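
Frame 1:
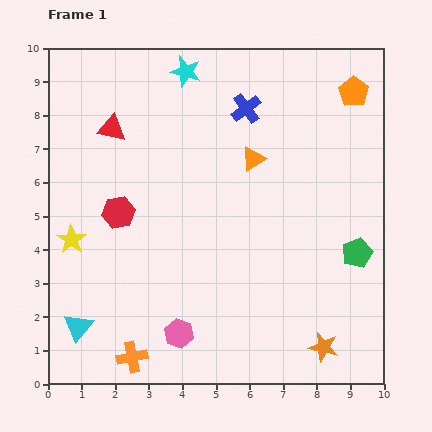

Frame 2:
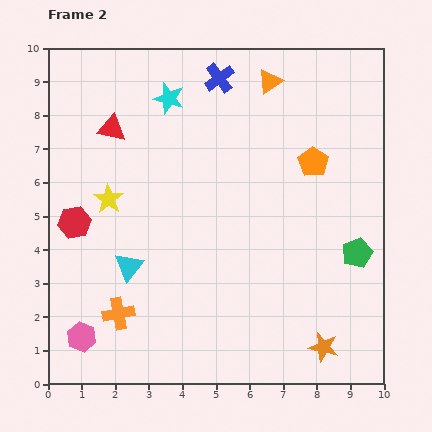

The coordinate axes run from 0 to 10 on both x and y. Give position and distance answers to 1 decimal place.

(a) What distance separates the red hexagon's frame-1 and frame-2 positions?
1.3

The red hexagon moved from (2.1, 5.1) to (0.8, 4.8), a distance of √(1.3² + 0.3²) ≈ 1.3.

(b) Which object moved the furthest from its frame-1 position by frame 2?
the pink hexagon

(moved 2.9; next 2.4)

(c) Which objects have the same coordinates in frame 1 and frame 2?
the green pentagon, the red triangle, the orange star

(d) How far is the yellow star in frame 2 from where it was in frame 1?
1.6

The yellow star moved from (0.7, 4.3) to (1.8, 5.5), a distance of √(1.1² + 1.2²) ≈ 1.6.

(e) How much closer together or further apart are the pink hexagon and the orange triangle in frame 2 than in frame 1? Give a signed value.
+3.8

Distance in frame 1: 5.6. Distance in frame 2: 9.4.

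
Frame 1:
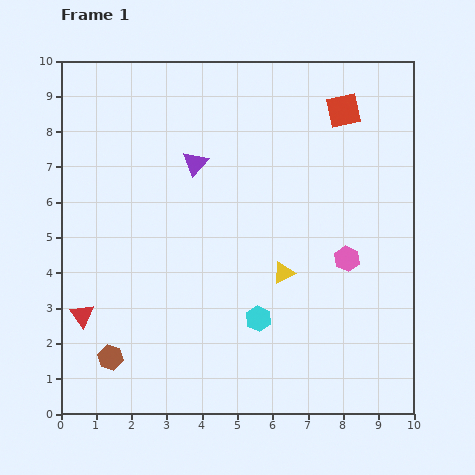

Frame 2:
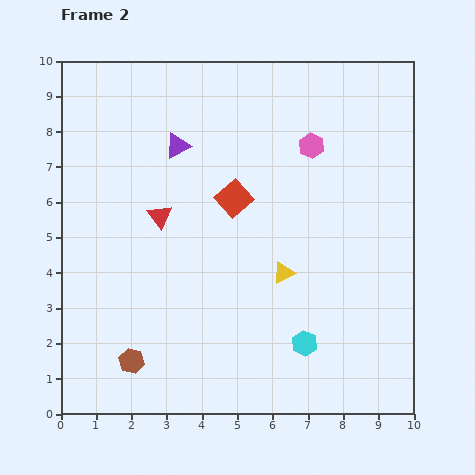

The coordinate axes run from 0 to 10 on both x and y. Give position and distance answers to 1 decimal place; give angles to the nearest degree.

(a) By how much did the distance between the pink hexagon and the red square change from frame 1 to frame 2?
-1.5

Distance in frame 1: 4.2. Distance in frame 2: 2.7.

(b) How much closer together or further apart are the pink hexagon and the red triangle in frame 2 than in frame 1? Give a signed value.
-3.0

Distance in frame 1: 7.7. Distance in frame 2: 4.7.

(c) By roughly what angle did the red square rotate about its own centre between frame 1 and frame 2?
30° counter-clockwise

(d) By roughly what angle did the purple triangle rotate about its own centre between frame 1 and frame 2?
23° clockwise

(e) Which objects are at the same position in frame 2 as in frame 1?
the yellow triangle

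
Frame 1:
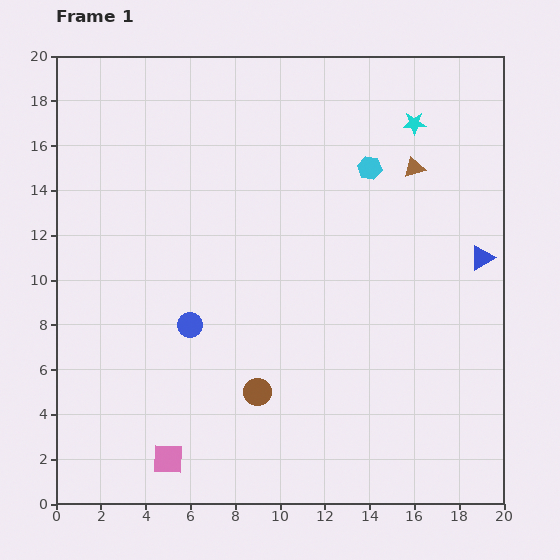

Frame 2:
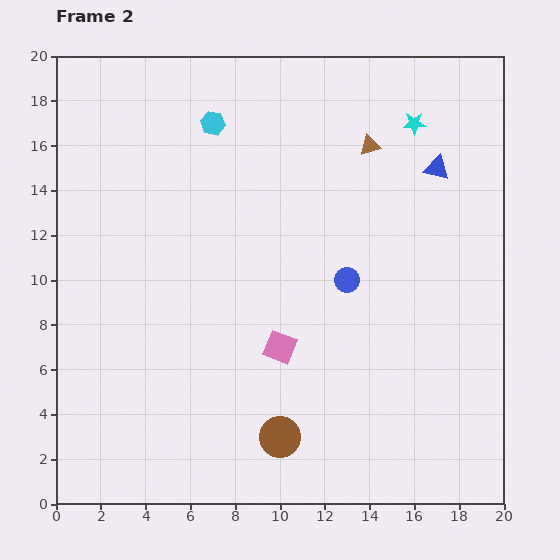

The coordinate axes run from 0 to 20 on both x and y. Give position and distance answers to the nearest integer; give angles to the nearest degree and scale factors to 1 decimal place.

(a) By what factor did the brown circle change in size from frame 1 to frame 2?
1.5×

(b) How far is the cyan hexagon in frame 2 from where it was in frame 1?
7

The cyan hexagon moved from (14, 15) to (7, 17), a distance of √(7² + 2²) ≈ 7.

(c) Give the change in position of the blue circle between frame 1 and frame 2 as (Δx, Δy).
(7, 2)

The blue circle was at (6, 8) in frame 1 and (13, 10) in frame 2.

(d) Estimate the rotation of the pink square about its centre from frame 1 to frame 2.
20° clockwise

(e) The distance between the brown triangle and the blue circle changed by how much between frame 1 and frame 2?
-6

Distance in frame 1: 12. Distance in frame 2: 6.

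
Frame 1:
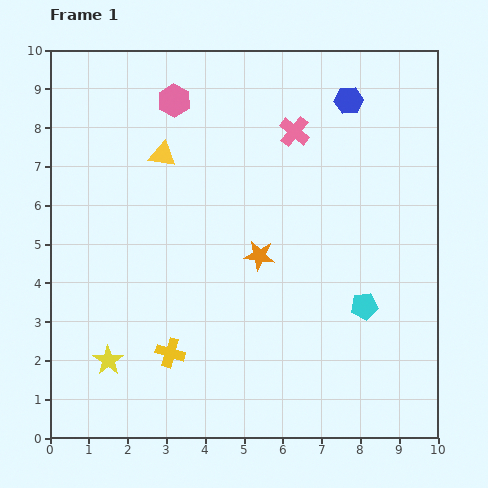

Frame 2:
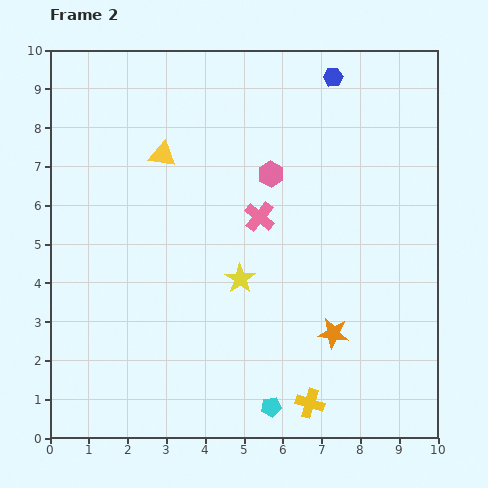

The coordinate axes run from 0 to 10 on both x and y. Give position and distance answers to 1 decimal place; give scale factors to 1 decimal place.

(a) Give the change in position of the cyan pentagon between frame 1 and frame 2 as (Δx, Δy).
(-2.4, -2.6)

The cyan pentagon was at (8.1, 3.4) in frame 1 and (5.7, 0.8) in frame 2.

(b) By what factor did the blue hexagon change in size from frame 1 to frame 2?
0.7×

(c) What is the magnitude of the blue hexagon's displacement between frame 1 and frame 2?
0.7

The blue hexagon moved from (7.7, 8.7) to (7.3, 9.3), a distance of √(0.4² + 0.6²) ≈ 0.7.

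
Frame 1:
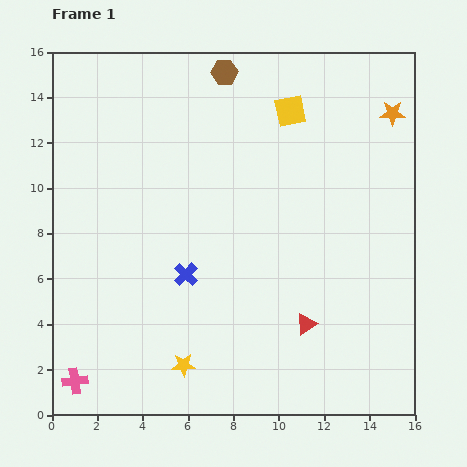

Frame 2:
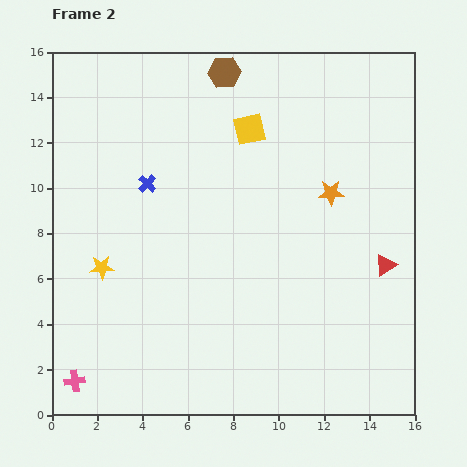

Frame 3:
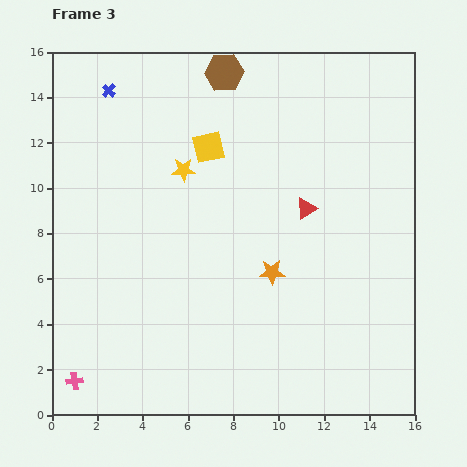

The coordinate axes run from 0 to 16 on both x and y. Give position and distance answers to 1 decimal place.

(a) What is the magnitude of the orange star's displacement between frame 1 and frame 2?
4.4

The orange star moved from (15.0, 13.3) to (12.3, 9.8), a distance of √(2.7² + 3.5²) ≈ 4.4.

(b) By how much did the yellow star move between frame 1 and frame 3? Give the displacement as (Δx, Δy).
(0.0, 8.6)

The yellow star was at (5.8, 2.2) in frame 1 and (5.8, 10.8) in frame 3.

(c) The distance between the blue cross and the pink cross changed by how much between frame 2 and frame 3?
+3.6

Distance in frame 2: 9.3. Distance in frame 3: 12.9.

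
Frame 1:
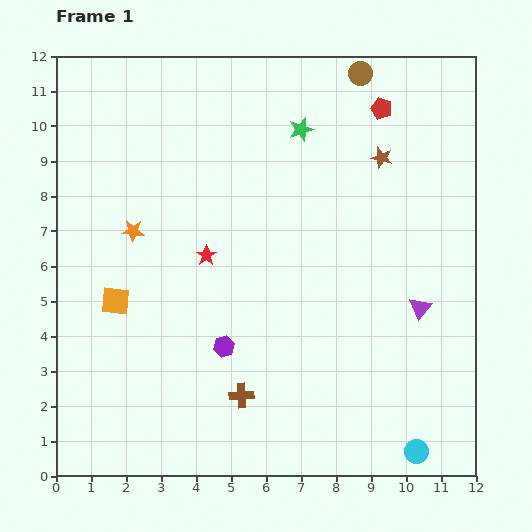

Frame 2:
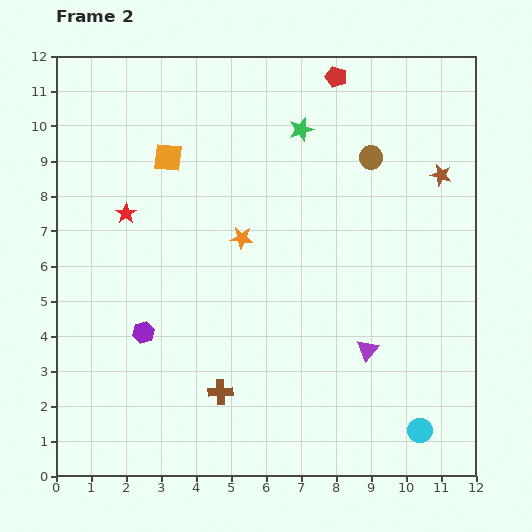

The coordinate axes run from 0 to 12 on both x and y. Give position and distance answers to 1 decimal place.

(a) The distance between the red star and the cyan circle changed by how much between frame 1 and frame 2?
+2.2

Distance in frame 1: 8.2. Distance in frame 2: 10.4.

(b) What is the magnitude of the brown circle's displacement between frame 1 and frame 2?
2.4

The brown circle moved from (8.7, 11.5) to (9.0, 9.1), a distance of √(0.3² + 2.4²) ≈ 2.4.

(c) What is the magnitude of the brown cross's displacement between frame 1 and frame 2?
0.6

The brown cross moved from (5.3, 2.3) to (4.7, 2.4), a distance of √(0.6² + 0.1²) ≈ 0.6.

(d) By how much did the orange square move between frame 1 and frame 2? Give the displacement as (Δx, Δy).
(1.5, 4.1)

The orange square was at (1.7, 5.0) in frame 1 and (3.2, 9.1) in frame 2.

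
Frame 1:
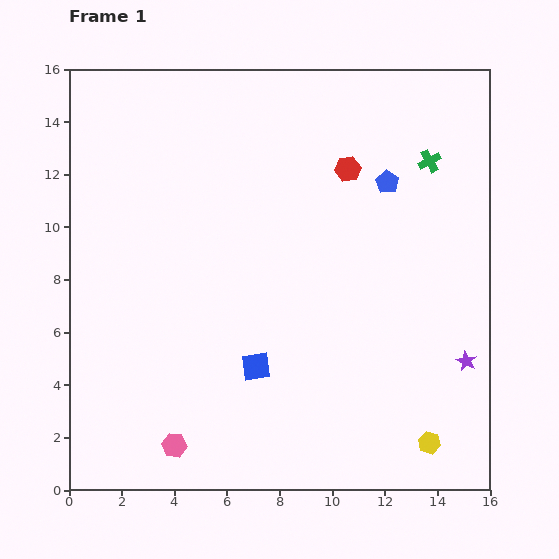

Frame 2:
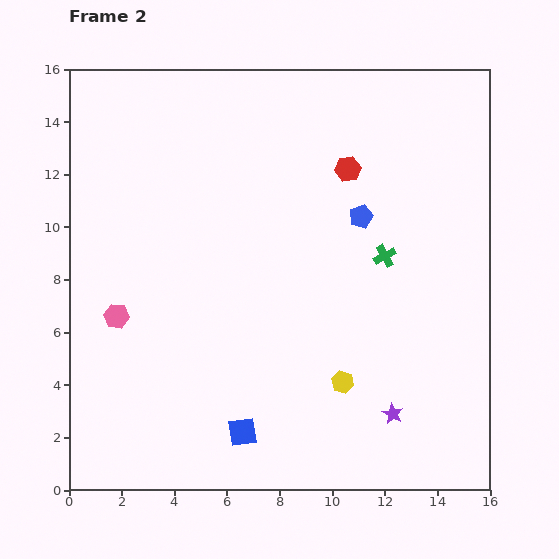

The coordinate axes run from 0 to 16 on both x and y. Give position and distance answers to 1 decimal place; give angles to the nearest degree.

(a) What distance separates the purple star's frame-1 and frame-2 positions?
3.4

The purple star moved from (15.1, 4.9) to (12.3, 2.9), a distance of √(2.8² + 2.0²) ≈ 3.4.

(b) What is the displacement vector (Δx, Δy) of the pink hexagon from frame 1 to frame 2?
(-2.2, 4.9)

The pink hexagon was at (4.0, 1.7) in frame 1 and (1.8, 6.6) in frame 2.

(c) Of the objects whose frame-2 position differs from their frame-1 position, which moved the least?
the blue pentagon

(moved 1.6)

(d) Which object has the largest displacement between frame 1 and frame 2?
the pink hexagon

(moved 5.4; next 4.0)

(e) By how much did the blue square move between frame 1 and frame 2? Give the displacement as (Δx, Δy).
(-0.5, -2.5)

The blue square was at (7.1, 4.7) in frame 1 and (6.6, 2.2) in frame 2.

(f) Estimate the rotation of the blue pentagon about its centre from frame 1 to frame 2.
20° clockwise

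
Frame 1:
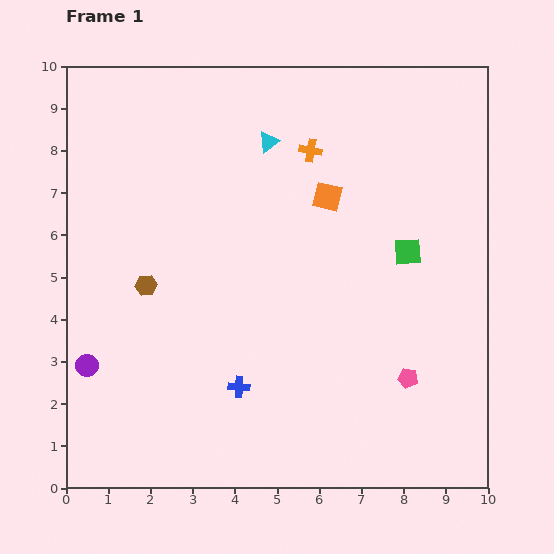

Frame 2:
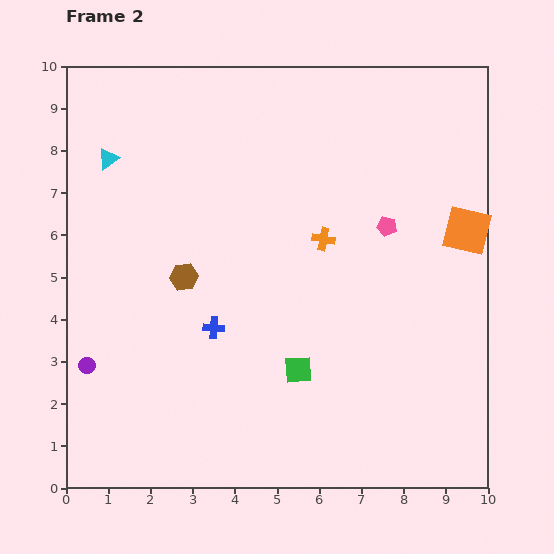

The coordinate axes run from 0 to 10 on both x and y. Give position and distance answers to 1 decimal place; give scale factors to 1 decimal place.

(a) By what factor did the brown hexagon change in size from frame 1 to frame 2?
1.3×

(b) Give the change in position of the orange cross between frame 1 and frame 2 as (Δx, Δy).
(0.3, -2.1)

The orange cross was at (5.8, 8.0) in frame 1 and (6.1, 5.9) in frame 2.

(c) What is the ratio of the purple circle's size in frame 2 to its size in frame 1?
0.7×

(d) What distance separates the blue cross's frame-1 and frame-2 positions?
1.5

The blue cross moved from (4.1, 2.4) to (3.5, 3.8), a distance of √(0.6² + 1.4²) ≈ 1.5.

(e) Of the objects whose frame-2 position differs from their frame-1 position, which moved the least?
the brown hexagon

(moved 0.9)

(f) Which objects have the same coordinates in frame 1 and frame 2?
the purple circle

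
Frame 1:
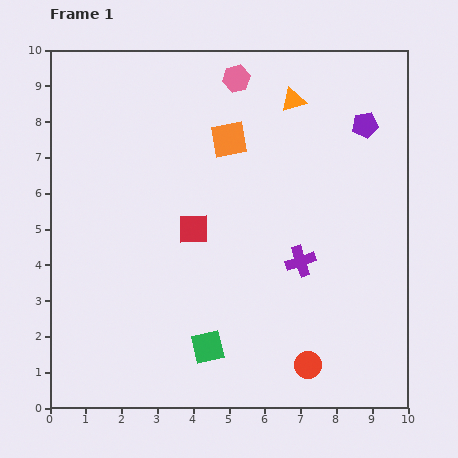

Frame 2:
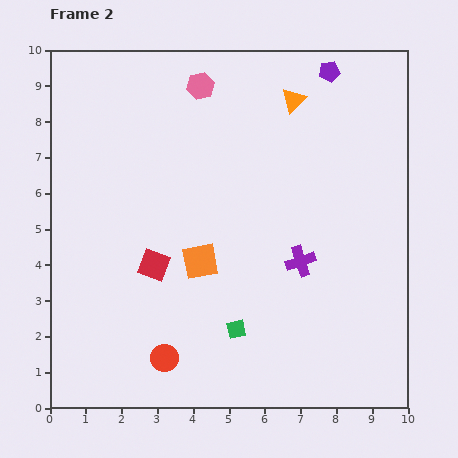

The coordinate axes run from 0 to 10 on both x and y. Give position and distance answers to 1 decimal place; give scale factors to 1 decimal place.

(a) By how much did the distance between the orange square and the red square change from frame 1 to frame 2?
-1.4

Distance in frame 1: 2.7. Distance in frame 2: 1.3.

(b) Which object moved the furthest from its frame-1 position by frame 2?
the red circle

(moved 4.0; next 3.5)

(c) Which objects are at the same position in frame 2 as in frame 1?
the purple cross, the orange triangle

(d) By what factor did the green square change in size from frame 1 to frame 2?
0.6×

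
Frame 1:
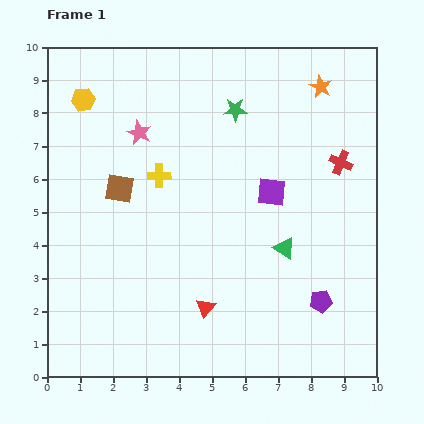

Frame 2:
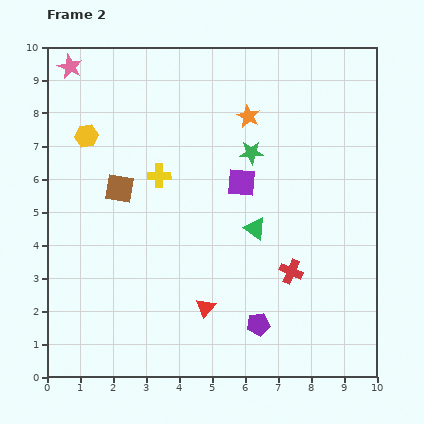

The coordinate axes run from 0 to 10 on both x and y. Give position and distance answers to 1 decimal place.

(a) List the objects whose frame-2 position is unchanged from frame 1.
the yellow cross, the red triangle, the brown square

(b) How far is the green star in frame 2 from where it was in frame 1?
1.4

The green star moved from (5.7, 8.1) to (6.2, 6.8), a distance of √(0.5² + 1.3²) ≈ 1.4.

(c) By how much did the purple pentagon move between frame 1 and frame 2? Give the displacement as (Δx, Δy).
(-1.9, -0.7)

The purple pentagon was at (8.3, 2.3) in frame 1 and (6.4, 1.6) in frame 2.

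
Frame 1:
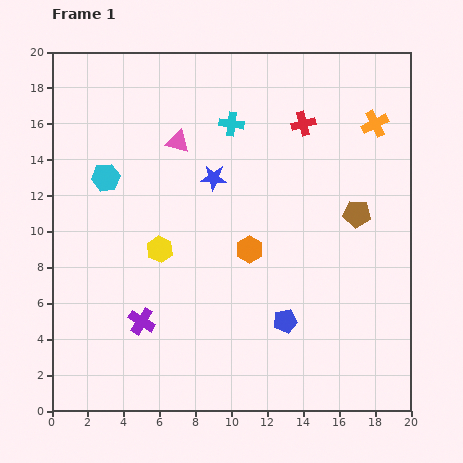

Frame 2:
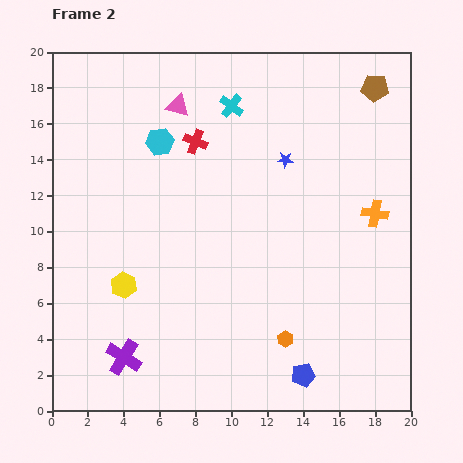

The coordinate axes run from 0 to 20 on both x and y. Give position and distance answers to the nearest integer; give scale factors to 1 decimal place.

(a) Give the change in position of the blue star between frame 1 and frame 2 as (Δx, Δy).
(4, 1)

The blue star was at (9, 13) in frame 1 and (13, 14) in frame 2.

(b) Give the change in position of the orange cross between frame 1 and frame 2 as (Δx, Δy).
(0, -5)

The orange cross was at (18, 16) in frame 1 and (18, 11) in frame 2.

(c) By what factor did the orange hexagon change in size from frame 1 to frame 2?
0.6×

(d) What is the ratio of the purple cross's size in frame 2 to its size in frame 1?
1.3×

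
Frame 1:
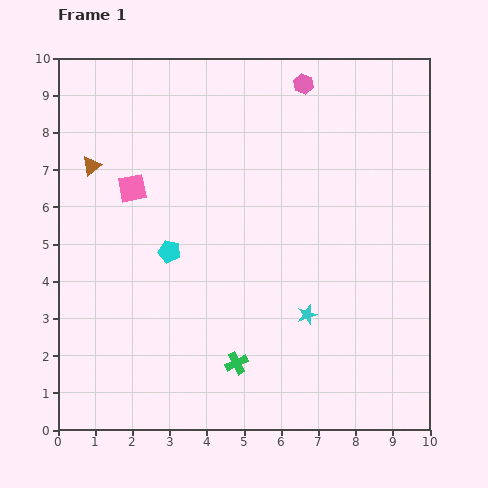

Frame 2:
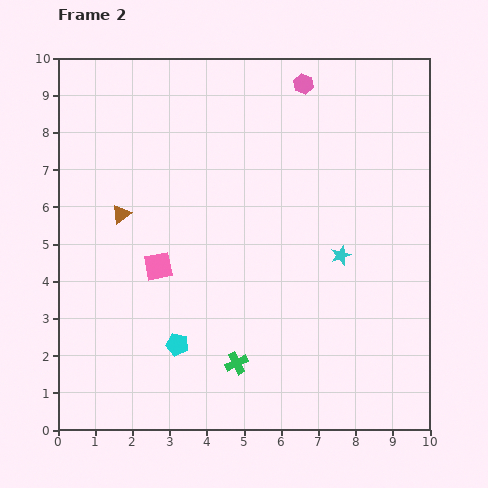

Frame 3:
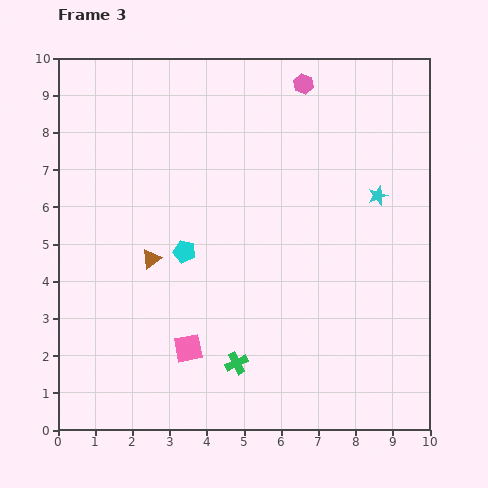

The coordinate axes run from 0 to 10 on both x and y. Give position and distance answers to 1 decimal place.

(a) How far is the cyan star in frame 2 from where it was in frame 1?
1.8

The cyan star moved from (6.7, 3.1) to (7.6, 4.7), a distance of √(0.9² + 1.6²) ≈ 1.8.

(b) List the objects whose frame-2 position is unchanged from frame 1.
the pink hexagon, the green cross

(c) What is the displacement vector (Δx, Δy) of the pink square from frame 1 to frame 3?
(1.5, -4.3)

The pink square was at (2.0, 6.5) in frame 1 and (3.5, 2.2) in frame 3.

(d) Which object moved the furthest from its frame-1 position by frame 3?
the pink square

(moved 4.6; next 3.7)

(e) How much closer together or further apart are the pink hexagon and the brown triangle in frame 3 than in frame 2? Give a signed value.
+0.2

Distance in frame 2: 6.0. Distance in frame 3: 6.2.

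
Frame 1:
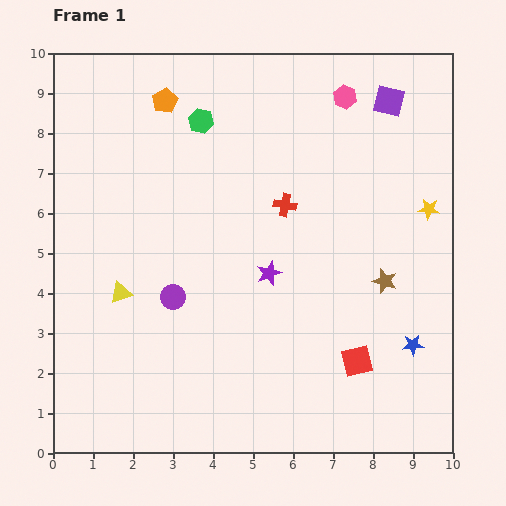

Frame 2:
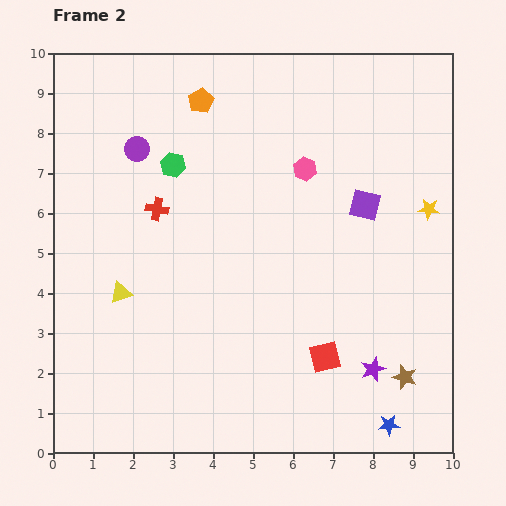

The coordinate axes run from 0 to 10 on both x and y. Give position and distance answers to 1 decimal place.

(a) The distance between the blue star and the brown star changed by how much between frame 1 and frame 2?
-0.4

Distance in frame 1: 1.7. Distance in frame 2: 1.3.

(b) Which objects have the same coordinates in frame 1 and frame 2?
the yellow star, the yellow triangle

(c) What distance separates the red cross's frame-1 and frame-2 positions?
3.2

The red cross moved from (5.8, 6.2) to (2.6, 6.1), a distance of √(3.2² + 0.1²) ≈ 3.2.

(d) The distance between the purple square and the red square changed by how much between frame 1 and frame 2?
-2.6

Distance in frame 1: 6.5. Distance in frame 2: 3.9.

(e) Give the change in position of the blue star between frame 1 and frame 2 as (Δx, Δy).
(-0.6, -2.0)

The blue star was at (9.0, 2.7) in frame 1 and (8.4, 0.7) in frame 2.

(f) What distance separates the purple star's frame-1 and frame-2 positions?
3.5

The purple star moved from (5.4, 4.5) to (8.0, 2.1), a distance of √(2.6² + 2.4²) ≈ 3.5.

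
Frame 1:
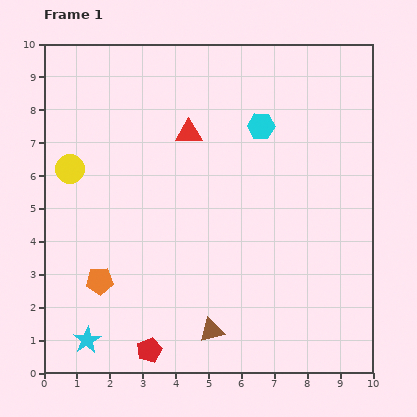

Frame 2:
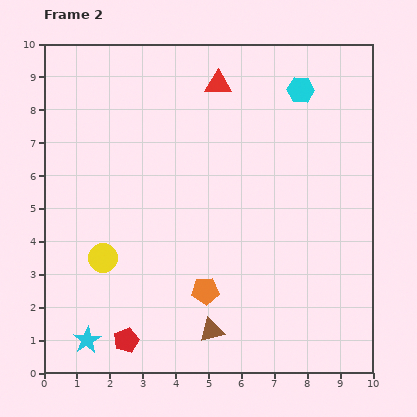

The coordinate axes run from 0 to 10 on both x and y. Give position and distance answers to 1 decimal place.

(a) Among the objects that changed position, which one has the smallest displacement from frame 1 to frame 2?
the red pentagon

(moved 0.8)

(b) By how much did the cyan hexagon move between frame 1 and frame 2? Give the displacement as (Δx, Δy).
(1.2, 1.1)

The cyan hexagon was at (6.6, 7.5) in frame 1 and (7.8, 8.6) in frame 2.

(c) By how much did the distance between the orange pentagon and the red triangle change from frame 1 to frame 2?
+1.1

Distance in frame 1: 5.2. Distance in frame 2: 6.3.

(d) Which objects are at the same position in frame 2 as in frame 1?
the cyan star, the brown triangle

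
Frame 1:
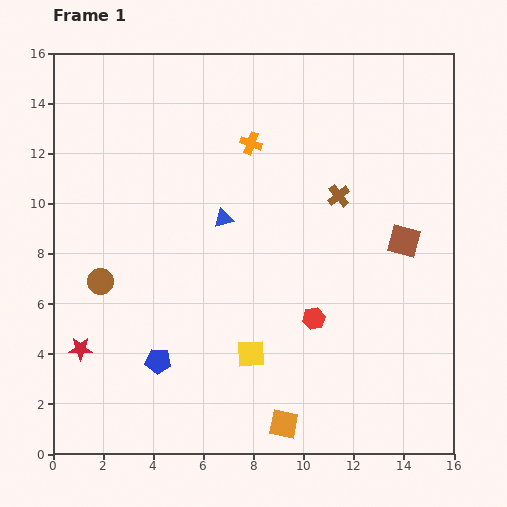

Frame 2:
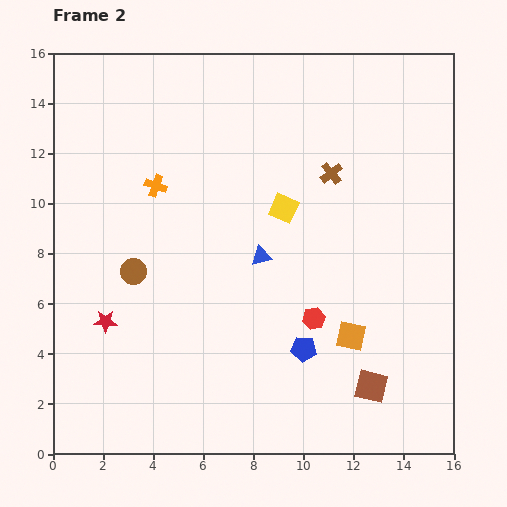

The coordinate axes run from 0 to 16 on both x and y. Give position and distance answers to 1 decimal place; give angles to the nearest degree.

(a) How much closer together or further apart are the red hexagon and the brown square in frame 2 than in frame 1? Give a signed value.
-1.3

Distance in frame 1: 4.8. Distance in frame 2: 3.5.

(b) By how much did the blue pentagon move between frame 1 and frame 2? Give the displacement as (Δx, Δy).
(5.8, 0.5)

The blue pentagon was at (4.2, 3.7) in frame 1 and (10.0, 4.2) in frame 2.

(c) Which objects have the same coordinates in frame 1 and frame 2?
the red hexagon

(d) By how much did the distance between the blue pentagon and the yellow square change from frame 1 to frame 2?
+2.0

Distance in frame 1: 3.7. Distance in frame 2: 5.7.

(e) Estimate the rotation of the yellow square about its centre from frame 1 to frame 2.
27° clockwise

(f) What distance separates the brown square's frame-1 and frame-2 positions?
5.9

The brown square moved from (14.0, 8.5) to (12.7, 2.7), a distance of √(1.3² + 5.8²) ≈ 5.9.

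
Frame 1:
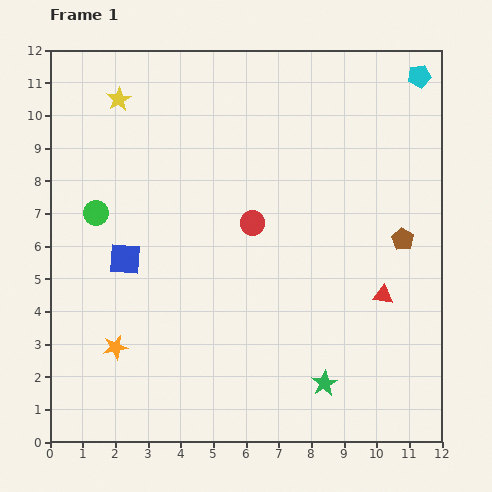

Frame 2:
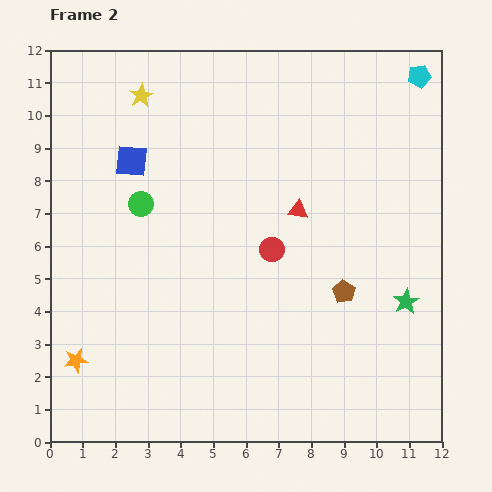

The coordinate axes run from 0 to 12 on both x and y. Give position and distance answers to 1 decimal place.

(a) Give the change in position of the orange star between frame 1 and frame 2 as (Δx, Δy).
(-1.2, -0.4)

The orange star was at (2.0, 2.9) in frame 1 and (0.8, 2.5) in frame 2.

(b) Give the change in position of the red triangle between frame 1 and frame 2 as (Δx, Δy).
(-2.6, 2.6)

The red triangle was at (10.2, 4.5) in frame 1 and (7.6, 7.1) in frame 2.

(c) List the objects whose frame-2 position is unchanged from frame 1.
the cyan pentagon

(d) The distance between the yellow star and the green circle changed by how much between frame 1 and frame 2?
-0.3

Distance in frame 1: 3.6. Distance in frame 2: 3.3.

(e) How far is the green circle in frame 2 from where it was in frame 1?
1.4

The green circle moved from (1.4, 7.0) to (2.8, 7.3), a distance of √(1.4² + 0.3²) ≈ 1.4.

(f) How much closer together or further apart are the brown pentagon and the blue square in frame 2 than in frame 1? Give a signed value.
-0.9

Distance in frame 1: 8.5. Distance in frame 2: 7.6.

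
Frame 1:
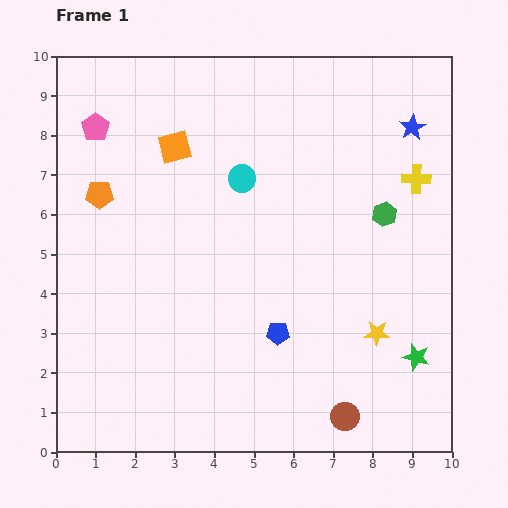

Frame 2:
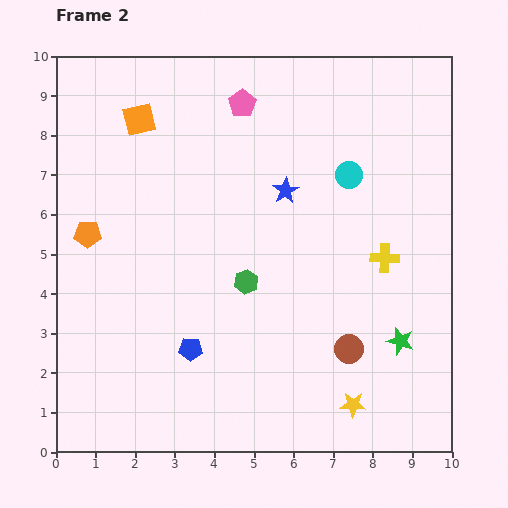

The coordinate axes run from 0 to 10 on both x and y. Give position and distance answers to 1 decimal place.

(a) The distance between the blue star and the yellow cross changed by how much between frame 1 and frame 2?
+1.7

Distance in frame 1: 1.3. Distance in frame 2: 3.0.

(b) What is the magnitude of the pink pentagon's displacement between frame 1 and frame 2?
3.7

The pink pentagon moved from (1.0, 8.2) to (4.7, 8.8), a distance of √(3.7² + 0.6²) ≈ 3.7.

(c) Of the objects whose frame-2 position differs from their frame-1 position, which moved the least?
the green star

(moved 0.6)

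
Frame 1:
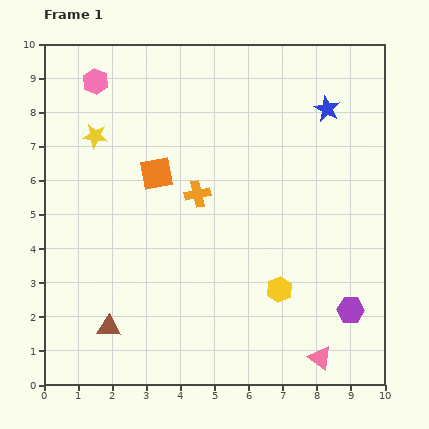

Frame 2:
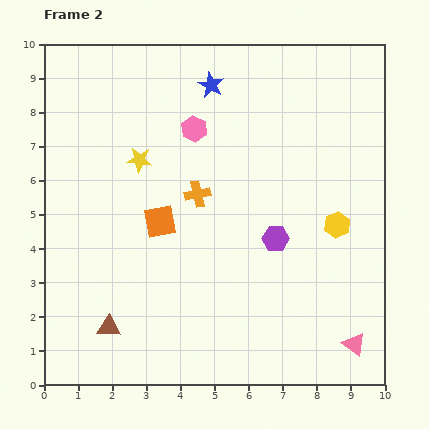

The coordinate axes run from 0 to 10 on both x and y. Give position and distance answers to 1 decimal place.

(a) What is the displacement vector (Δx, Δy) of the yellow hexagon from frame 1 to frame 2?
(1.7, 1.9)

The yellow hexagon was at (6.9, 2.8) in frame 1 and (8.6, 4.7) in frame 2.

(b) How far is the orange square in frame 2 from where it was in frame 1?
1.4

The orange square moved from (3.3, 6.2) to (3.4, 4.8), a distance of √(0.1² + 1.4²) ≈ 1.4.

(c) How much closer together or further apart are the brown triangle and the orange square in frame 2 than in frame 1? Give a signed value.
-1.3

Distance in frame 1: 4.7. Distance in frame 2: 3.4.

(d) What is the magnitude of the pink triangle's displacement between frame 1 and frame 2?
1.1

The pink triangle moved from (8.1, 0.8) to (9.1, 1.2), a distance of √(1.0² + 0.4²) ≈ 1.1.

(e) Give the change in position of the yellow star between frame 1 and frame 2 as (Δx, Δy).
(1.3, -0.7)

The yellow star was at (1.5, 7.3) in frame 1 and (2.8, 6.6) in frame 2.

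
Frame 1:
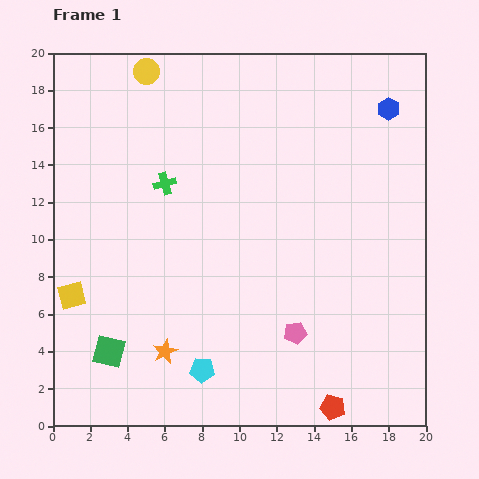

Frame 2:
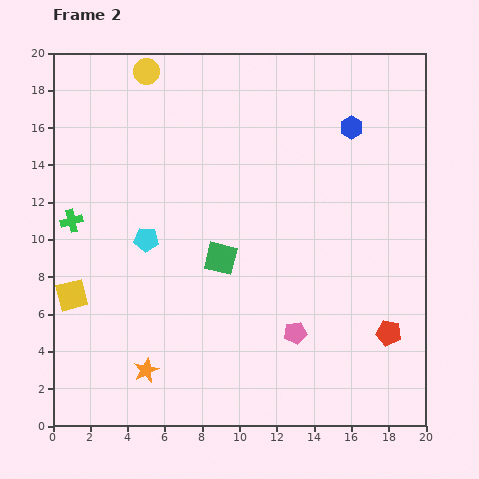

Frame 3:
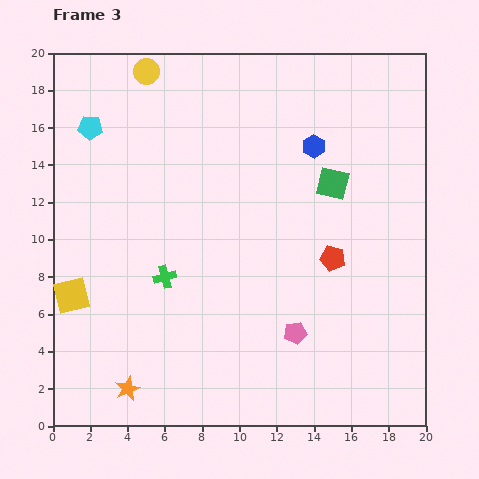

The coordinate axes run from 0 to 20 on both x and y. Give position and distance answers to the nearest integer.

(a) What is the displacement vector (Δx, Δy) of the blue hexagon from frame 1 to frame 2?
(-2, -1)

The blue hexagon was at (18, 17) in frame 1 and (16, 16) in frame 2.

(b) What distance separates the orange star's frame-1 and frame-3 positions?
3

The orange star moved from (6, 4) to (4, 2), a distance of √(2² + 2²) ≈ 3.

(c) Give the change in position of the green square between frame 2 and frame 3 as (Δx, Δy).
(6, 4)

The green square was at (9, 9) in frame 2 and (15, 13) in frame 3.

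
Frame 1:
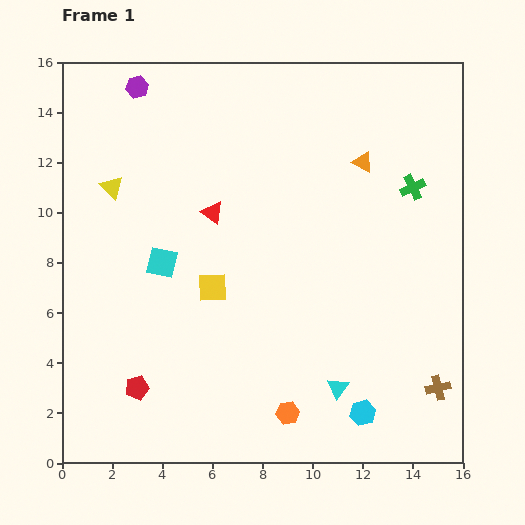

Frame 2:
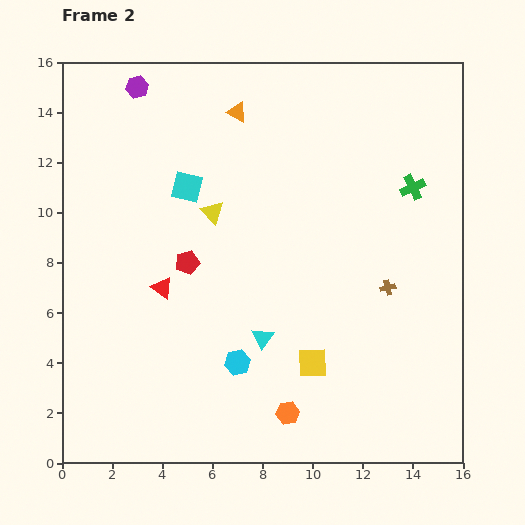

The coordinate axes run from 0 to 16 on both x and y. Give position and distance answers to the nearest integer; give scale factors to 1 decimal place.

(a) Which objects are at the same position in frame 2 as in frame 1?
the orange hexagon, the purple hexagon, the green cross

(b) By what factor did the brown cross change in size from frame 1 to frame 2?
0.6×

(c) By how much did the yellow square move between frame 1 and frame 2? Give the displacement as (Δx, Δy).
(4, -3)

The yellow square was at (6, 7) in frame 1 and (10, 4) in frame 2.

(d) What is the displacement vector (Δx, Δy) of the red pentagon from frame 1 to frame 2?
(2, 5)

The red pentagon was at (3, 3) in frame 1 and (5, 8) in frame 2.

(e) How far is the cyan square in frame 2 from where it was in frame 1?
3

The cyan square moved from (4, 8) to (5, 11), a distance of √(1² + 3²) ≈ 3.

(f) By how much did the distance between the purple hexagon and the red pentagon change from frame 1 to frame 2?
-5

Distance in frame 1: 12. Distance in frame 2: 7.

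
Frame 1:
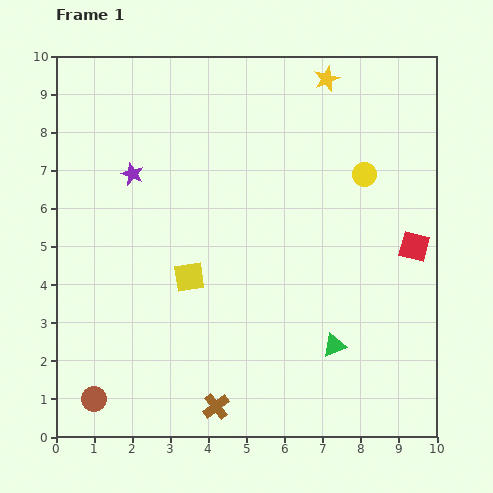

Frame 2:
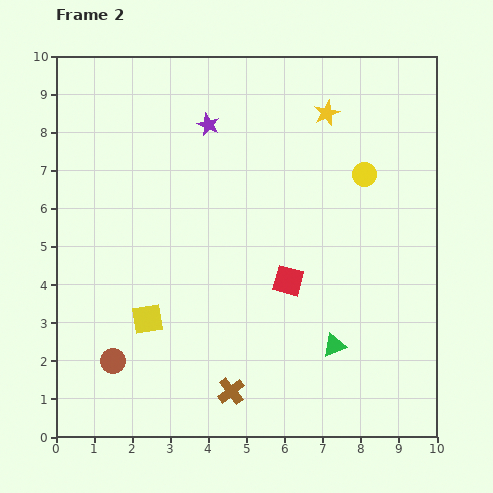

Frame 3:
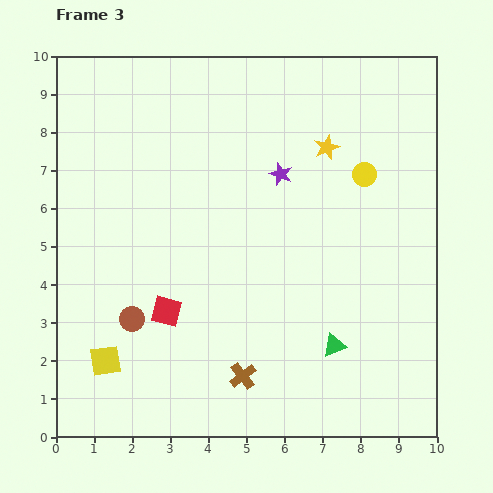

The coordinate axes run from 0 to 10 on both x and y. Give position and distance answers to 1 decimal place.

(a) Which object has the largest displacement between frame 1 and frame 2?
the red square

(moved 3.4; next 2.4)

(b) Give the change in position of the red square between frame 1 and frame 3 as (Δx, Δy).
(-6.5, -1.7)

The red square was at (9.4, 5.0) in frame 1 and (2.9, 3.3) in frame 3.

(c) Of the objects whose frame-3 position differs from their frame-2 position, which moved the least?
the brown cross

(moved 0.5)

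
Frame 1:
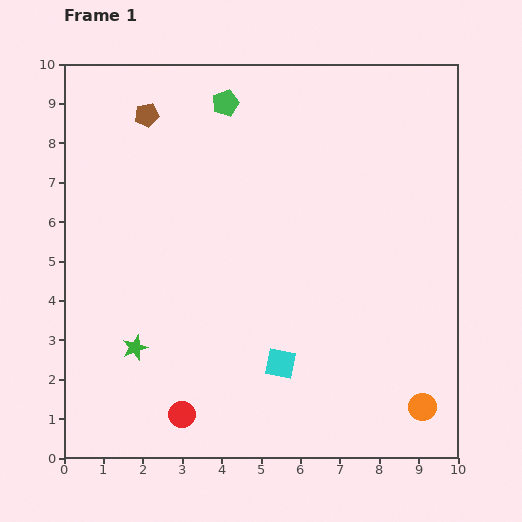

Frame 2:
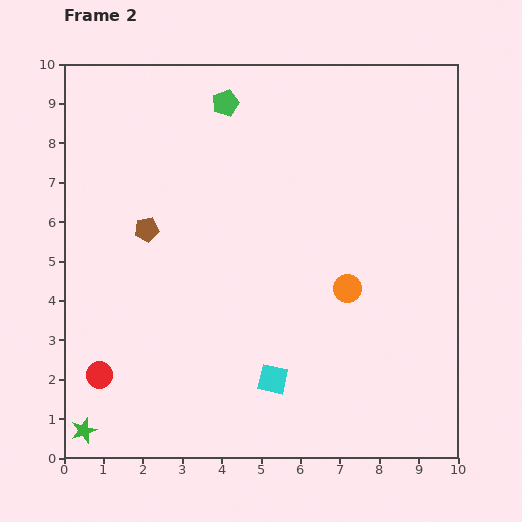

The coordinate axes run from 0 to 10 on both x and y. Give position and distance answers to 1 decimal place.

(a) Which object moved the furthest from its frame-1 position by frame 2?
the orange circle

(moved 3.6; next 2.9)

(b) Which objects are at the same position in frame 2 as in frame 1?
the green pentagon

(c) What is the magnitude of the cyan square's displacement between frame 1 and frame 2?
0.4

The cyan square moved from (5.5, 2.4) to (5.3, 2.0), a distance of √(0.2² + 0.4²) ≈ 0.4.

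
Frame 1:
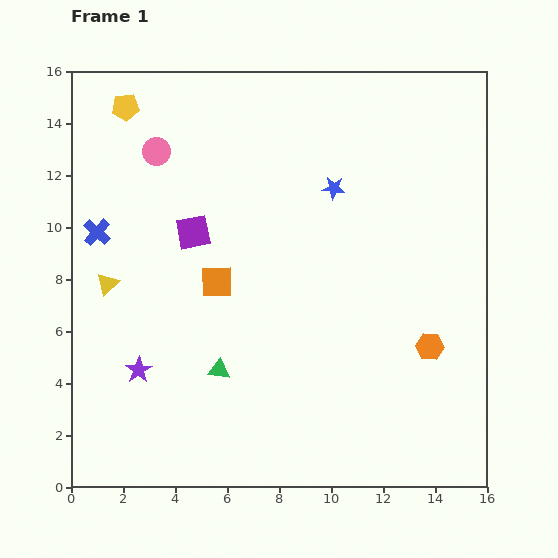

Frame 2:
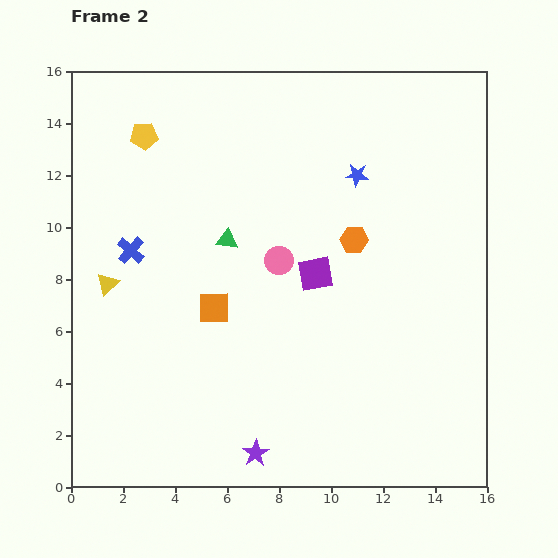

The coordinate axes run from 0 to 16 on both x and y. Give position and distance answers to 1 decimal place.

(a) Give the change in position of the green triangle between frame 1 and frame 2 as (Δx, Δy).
(0.3, 5.0)

The green triangle was at (5.7, 4.5) in frame 1 and (6.0, 9.5) in frame 2.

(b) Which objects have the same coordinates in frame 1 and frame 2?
the yellow triangle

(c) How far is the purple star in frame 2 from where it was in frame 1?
5.5

The purple star moved from (2.6, 4.5) to (7.1, 1.3), a distance of √(4.5² + 3.2²) ≈ 5.5.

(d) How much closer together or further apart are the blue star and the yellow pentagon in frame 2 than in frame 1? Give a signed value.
-0.3

Distance in frame 1: 8.6. Distance in frame 2: 8.3.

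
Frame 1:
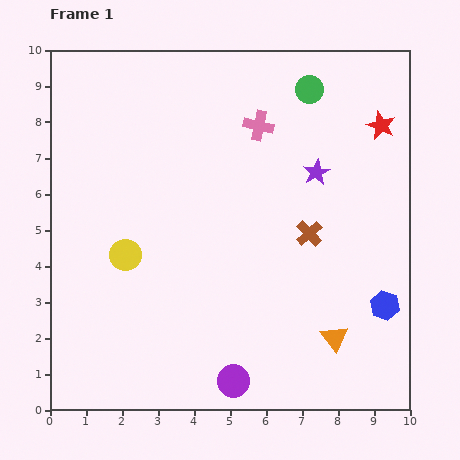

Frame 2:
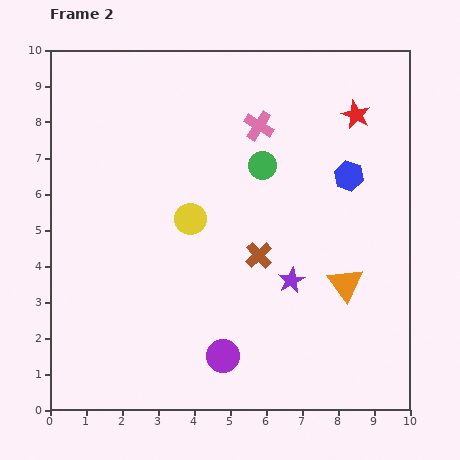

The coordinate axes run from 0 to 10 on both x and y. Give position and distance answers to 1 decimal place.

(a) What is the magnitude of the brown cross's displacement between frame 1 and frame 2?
1.5

The brown cross moved from (7.2, 4.9) to (5.8, 4.3), a distance of √(1.4² + 0.6²) ≈ 1.5.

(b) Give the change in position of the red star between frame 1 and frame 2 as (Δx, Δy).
(-0.7, 0.3)

The red star was at (9.2, 7.9) in frame 1 and (8.5, 8.2) in frame 2.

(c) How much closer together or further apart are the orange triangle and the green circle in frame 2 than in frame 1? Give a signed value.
-2.9

Distance in frame 1: 6.9. Distance in frame 2: 4.0.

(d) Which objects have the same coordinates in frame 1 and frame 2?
the pink cross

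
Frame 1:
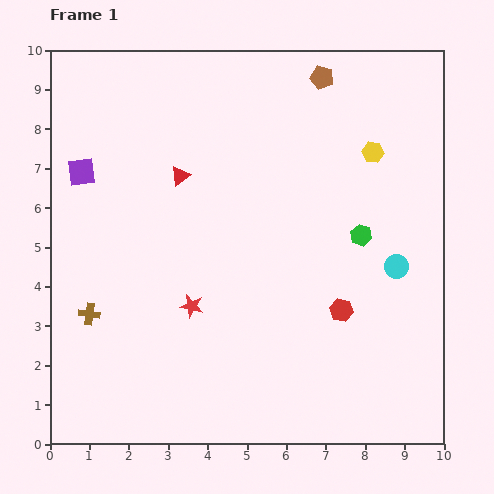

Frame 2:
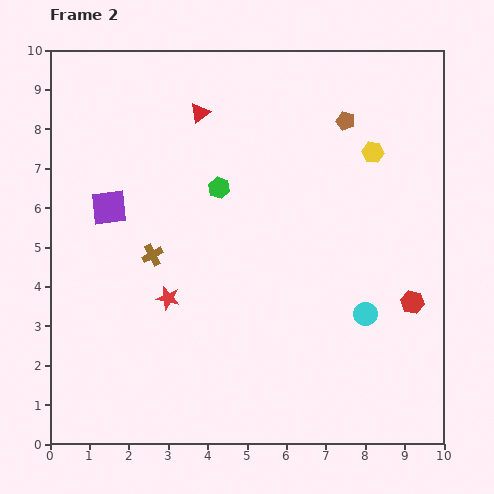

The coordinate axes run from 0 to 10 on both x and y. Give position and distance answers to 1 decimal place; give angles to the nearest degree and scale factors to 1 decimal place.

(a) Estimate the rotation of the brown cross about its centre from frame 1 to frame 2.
35° counter-clockwise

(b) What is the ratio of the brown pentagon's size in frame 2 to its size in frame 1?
0.8×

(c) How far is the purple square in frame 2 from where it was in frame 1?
1.1

The purple square moved from (0.8, 6.9) to (1.5, 6.0), a distance of √(0.7² + 0.9²) ≈ 1.1.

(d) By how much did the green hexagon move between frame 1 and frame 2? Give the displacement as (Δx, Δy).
(-3.6, 1.2)

The green hexagon was at (7.9, 5.3) in frame 1 and (4.3, 6.5) in frame 2.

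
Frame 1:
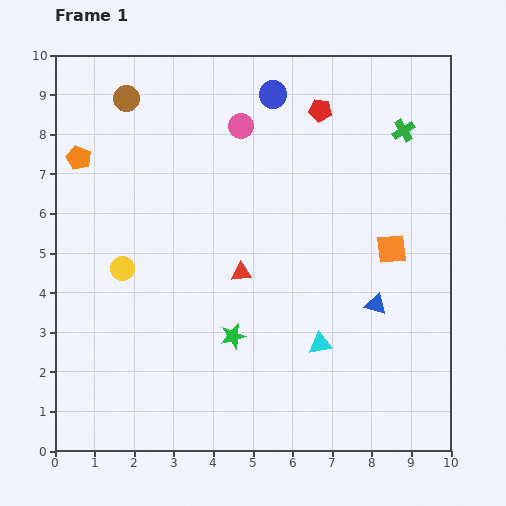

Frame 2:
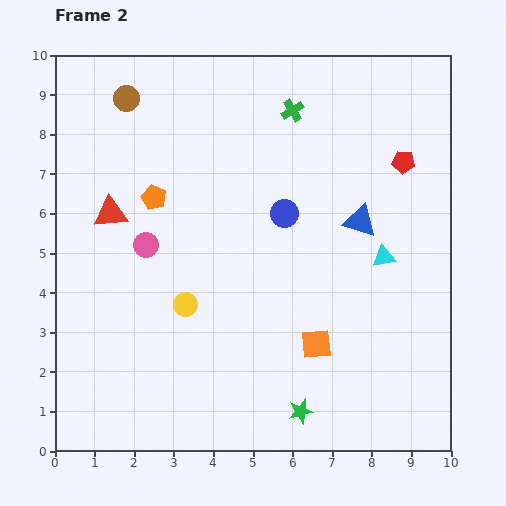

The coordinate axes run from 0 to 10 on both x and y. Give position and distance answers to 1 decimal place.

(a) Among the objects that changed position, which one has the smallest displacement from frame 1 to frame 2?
the yellow circle

(moved 1.8)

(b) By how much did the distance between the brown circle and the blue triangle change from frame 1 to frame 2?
-1.5

Distance in frame 1: 8.2. Distance in frame 2: 6.7.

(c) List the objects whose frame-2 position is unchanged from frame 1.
the brown circle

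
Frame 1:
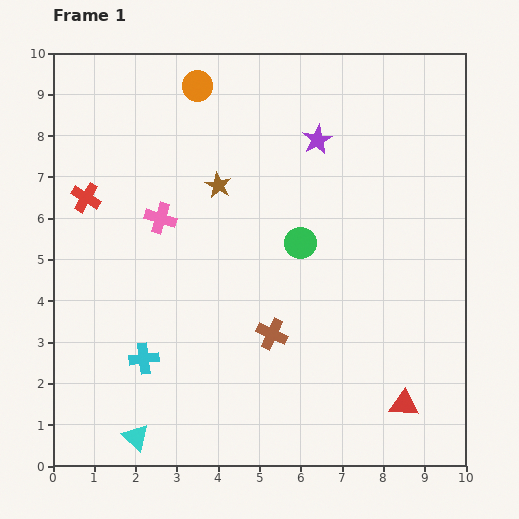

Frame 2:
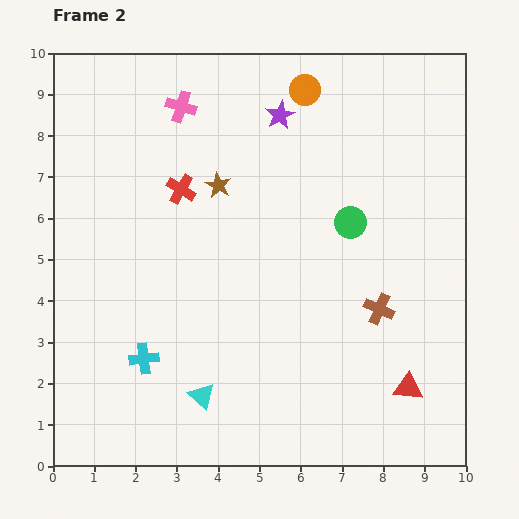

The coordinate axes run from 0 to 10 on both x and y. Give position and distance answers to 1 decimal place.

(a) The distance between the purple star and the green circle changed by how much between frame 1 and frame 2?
+0.6

Distance in frame 1: 2.5. Distance in frame 2: 3.1.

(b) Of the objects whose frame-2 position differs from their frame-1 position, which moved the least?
the red triangle

(moved 0.4)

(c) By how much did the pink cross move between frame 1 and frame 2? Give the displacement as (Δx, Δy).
(0.5, 2.7)

The pink cross was at (2.6, 6.0) in frame 1 and (3.1, 8.7) in frame 2.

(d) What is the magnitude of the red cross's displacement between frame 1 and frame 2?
2.3

The red cross moved from (0.8, 6.5) to (3.1, 6.7), a distance of √(2.3² + 0.2²) ≈ 2.3.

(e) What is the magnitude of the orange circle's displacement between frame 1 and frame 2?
2.6

The orange circle moved from (3.5, 9.2) to (6.1, 9.1), a distance of √(2.6² + 0.1²) ≈ 2.6.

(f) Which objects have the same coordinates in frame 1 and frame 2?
the brown star, the cyan cross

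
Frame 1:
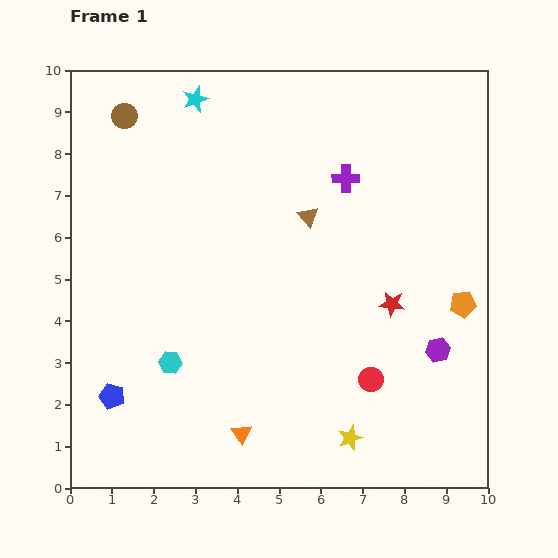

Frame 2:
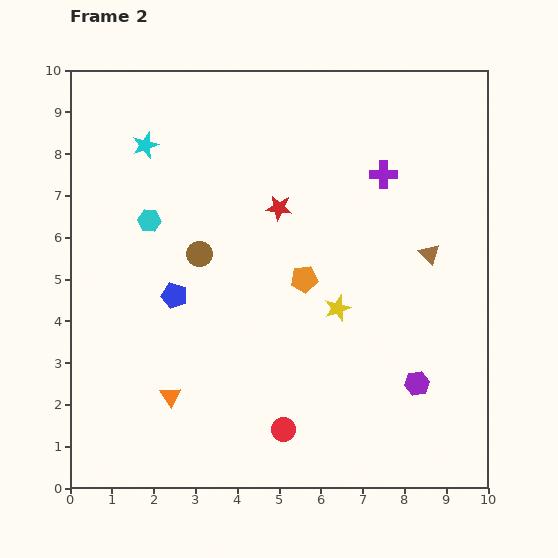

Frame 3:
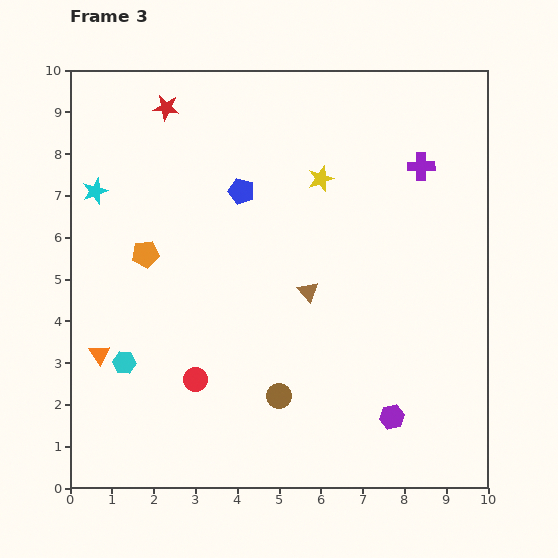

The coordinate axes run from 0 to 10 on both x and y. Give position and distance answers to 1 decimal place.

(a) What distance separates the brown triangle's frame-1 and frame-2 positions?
3.0

The brown triangle moved from (5.7, 6.5) to (8.6, 5.6), a distance of √(2.9² + 0.9²) ≈ 3.0.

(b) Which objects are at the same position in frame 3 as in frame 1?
none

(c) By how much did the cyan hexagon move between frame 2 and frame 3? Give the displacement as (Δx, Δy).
(-0.6, -3.4)

The cyan hexagon was at (1.9, 6.4) in frame 2 and (1.3, 3.0) in frame 3.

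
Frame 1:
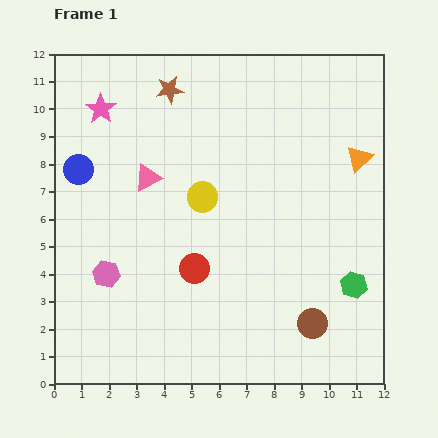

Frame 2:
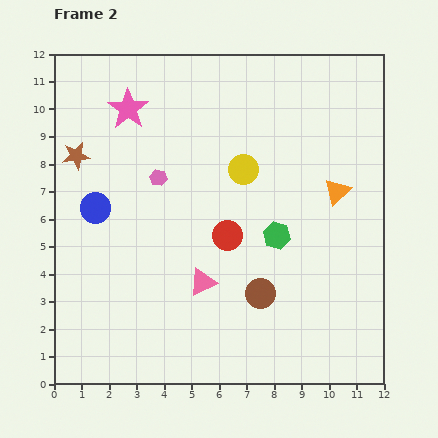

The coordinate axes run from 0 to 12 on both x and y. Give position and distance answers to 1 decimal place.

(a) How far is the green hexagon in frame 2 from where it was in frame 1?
3.3

The green hexagon moved from (10.9, 3.6) to (8.1, 5.4), a distance of √(2.8² + 1.8²) ≈ 3.3.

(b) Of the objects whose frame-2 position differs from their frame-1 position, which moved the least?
the pink star

(moved 1.0)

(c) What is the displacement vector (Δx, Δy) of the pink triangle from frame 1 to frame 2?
(2.0, -3.8)

The pink triangle was at (3.4, 7.5) in frame 1 and (5.4, 3.7) in frame 2.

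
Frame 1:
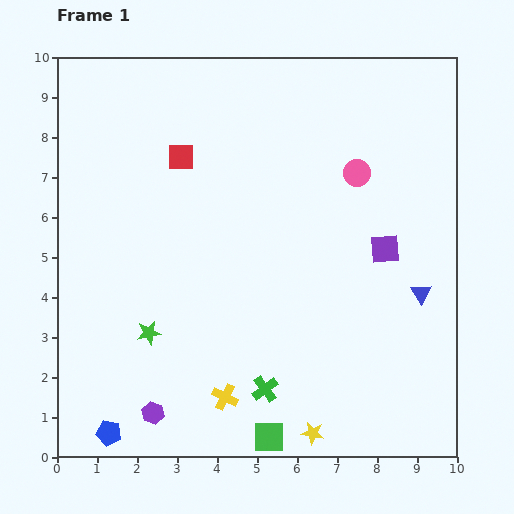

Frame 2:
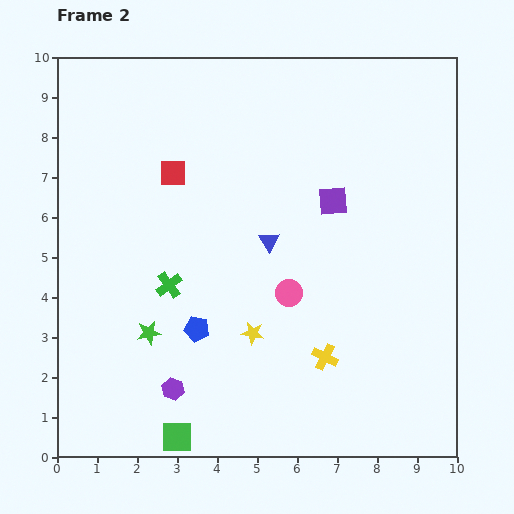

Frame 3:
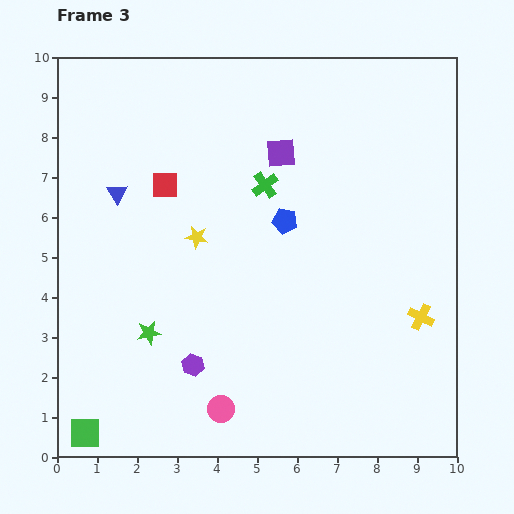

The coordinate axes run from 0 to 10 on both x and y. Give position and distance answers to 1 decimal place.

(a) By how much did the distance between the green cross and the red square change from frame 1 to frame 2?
-3.4

Distance in frame 1: 6.2. Distance in frame 2: 2.8.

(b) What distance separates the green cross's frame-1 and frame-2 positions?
3.5

The green cross moved from (5.2, 1.7) to (2.8, 4.3), a distance of √(2.4² + 2.6²) ≈ 3.5.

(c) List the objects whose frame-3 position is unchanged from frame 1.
the green star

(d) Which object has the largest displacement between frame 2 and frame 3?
the blue triangle

(moved 4.0; next 3.5)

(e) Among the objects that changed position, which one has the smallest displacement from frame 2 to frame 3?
the red square

(moved 0.4)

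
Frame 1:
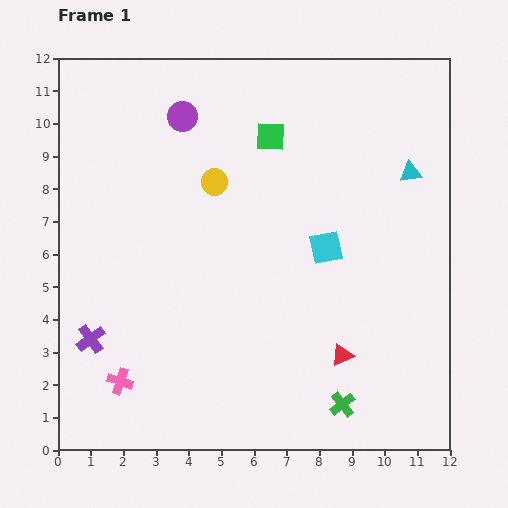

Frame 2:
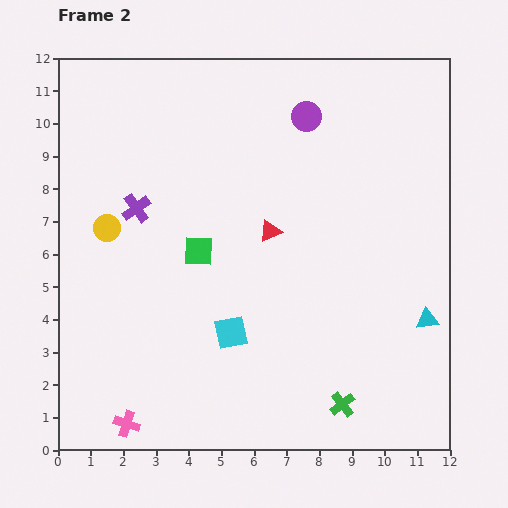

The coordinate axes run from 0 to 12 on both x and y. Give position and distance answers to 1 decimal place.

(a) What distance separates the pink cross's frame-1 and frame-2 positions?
1.3

The pink cross moved from (1.9, 2.1) to (2.1, 0.8), a distance of √(0.2² + 1.3²) ≈ 1.3.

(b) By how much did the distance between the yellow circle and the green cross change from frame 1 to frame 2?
+1.2

Distance in frame 1: 7.8. Distance in frame 2: 9.0.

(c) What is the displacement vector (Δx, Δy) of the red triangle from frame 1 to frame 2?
(-2.2, 3.8)

The red triangle was at (8.7, 2.9) in frame 1 and (6.5, 6.7) in frame 2.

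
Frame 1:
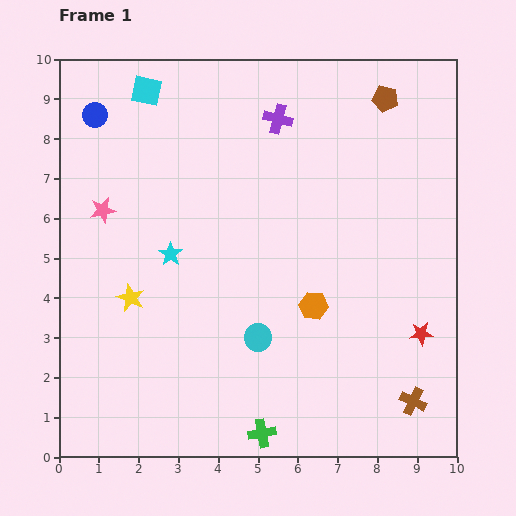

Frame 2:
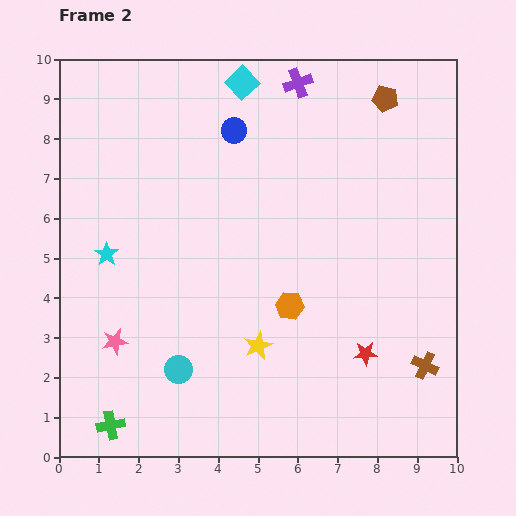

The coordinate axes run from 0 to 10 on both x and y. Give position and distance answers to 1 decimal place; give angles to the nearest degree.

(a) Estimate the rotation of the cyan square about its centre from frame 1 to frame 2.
34° clockwise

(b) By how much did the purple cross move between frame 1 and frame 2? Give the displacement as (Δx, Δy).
(0.5, 0.9)

The purple cross was at (5.5, 8.5) in frame 1 and (6.0, 9.4) in frame 2.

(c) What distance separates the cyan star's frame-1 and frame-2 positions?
1.6

The cyan star moved from (2.8, 5.1) to (1.2, 5.1), a distance of √(1.6² + 0.0²) ≈ 1.6.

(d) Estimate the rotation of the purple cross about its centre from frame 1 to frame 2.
35° counter-clockwise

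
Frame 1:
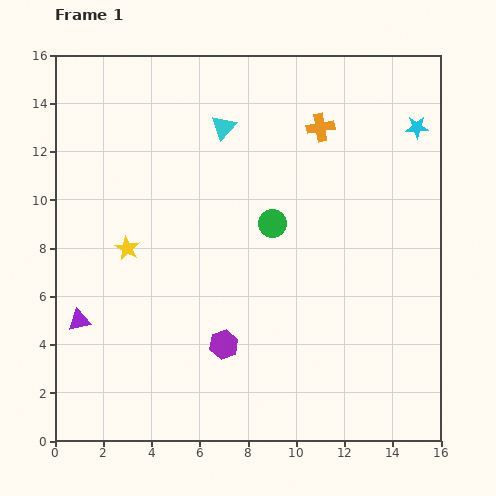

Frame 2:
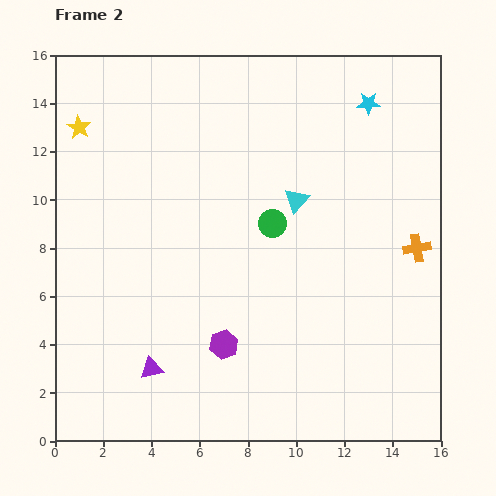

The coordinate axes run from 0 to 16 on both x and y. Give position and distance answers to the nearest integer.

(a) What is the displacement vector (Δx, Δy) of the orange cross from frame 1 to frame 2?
(4, -5)

The orange cross was at (11, 13) in frame 1 and (15, 8) in frame 2.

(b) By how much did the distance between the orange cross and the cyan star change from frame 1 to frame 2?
+2

Distance in frame 1: 4. Distance in frame 2: 6.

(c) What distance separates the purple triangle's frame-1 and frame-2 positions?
4

The purple triangle moved from (1, 5) to (4, 3), a distance of √(3² + 2²) ≈ 4.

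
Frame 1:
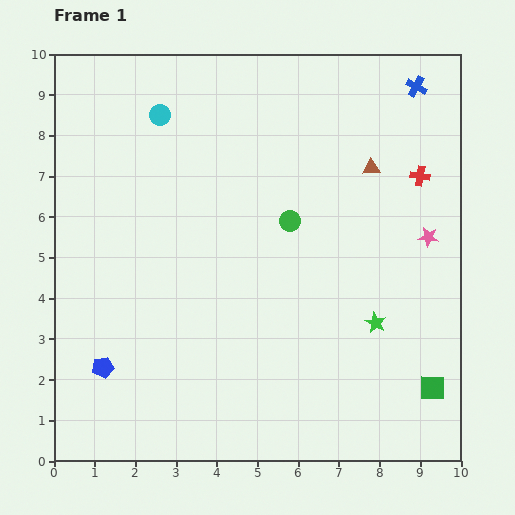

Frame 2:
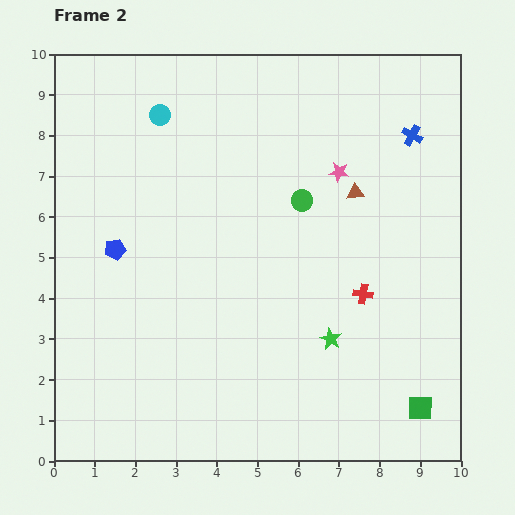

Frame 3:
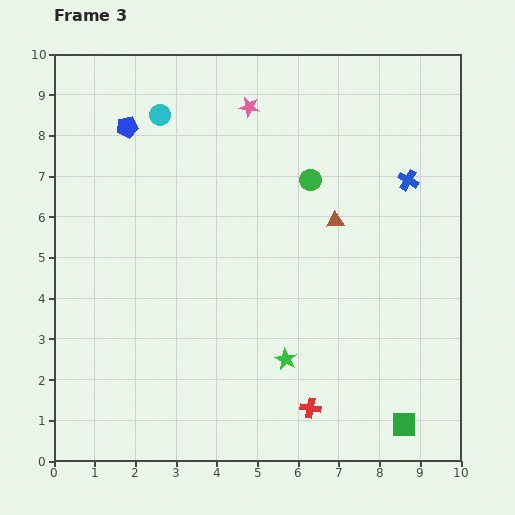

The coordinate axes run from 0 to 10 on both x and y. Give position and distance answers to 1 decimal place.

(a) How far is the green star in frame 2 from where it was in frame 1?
1.2

The green star moved from (7.9, 3.4) to (6.8, 3.0), a distance of √(1.1² + 0.4²) ≈ 1.2.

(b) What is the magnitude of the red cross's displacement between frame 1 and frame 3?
6.3

The red cross moved from (9.0, 7.0) to (6.3, 1.3), a distance of √(2.7² + 5.7²) ≈ 6.3.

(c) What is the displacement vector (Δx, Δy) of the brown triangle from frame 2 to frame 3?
(-0.5, -0.7)

The brown triangle was at (7.4, 6.6) in frame 2 and (6.9, 5.9) in frame 3.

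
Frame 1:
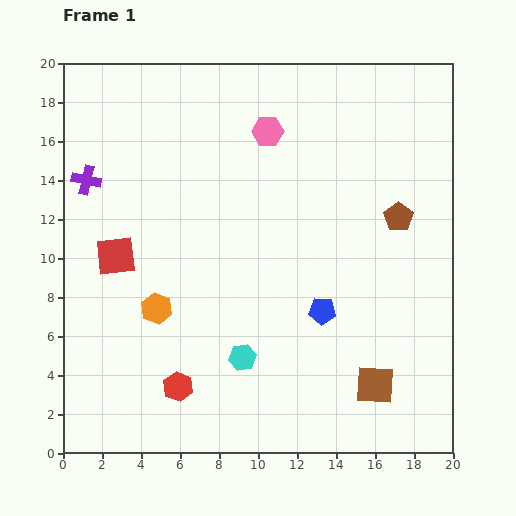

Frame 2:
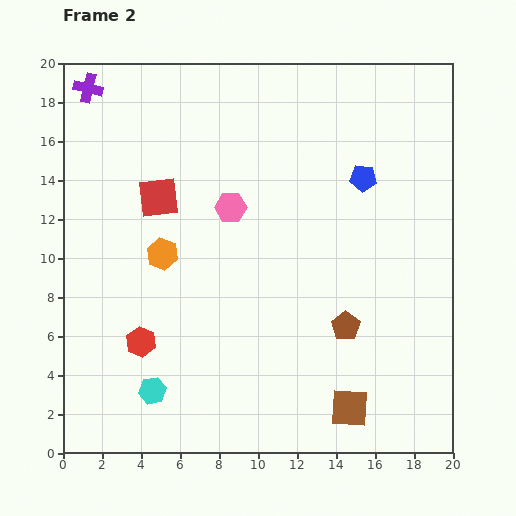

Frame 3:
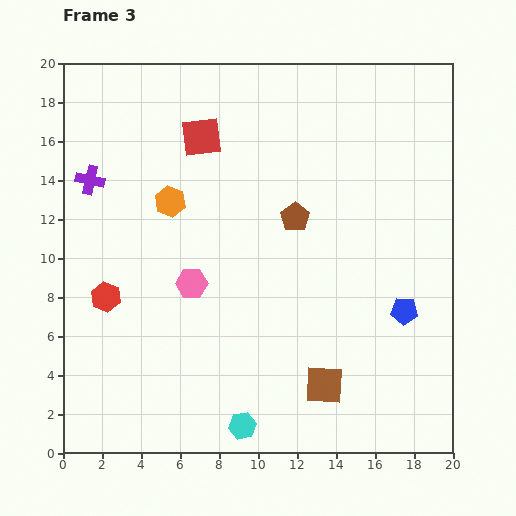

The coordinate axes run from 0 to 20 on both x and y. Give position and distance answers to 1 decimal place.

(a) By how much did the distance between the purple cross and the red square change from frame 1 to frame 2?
+2.5

Distance in frame 1: 4.2. Distance in frame 2: 6.7.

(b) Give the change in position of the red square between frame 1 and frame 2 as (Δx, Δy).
(2.2, 3.0)

The red square was at (2.7, 10.1) in frame 1 and (4.9, 13.1) in frame 2.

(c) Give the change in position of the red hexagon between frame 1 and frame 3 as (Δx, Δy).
(-3.7, 4.6)

The red hexagon was at (5.9, 3.4) in frame 1 and (2.2, 8.0) in frame 3.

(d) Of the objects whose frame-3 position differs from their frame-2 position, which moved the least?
the brown square

(moved 1.8)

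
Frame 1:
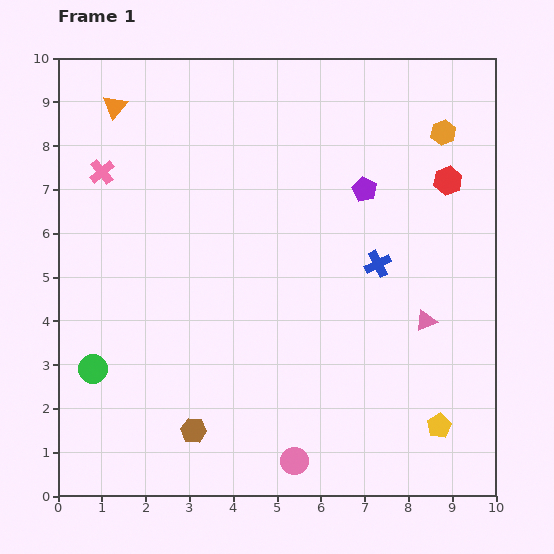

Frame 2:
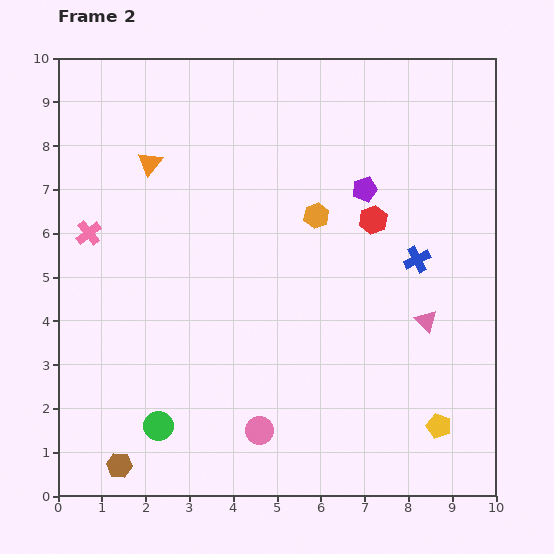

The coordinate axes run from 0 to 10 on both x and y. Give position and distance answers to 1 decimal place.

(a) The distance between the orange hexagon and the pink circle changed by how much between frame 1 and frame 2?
-3.1

Distance in frame 1: 8.2. Distance in frame 2: 5.1.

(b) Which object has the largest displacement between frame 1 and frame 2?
the orange hexagon

(moved 3.5; next 2.0)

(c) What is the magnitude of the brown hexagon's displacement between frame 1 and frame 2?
1.9

The brown hexagon moved from (3.1, 1.5) to (1.4, 0.7), a distance of √(1.7² + 0.8²) ≈ 1.9.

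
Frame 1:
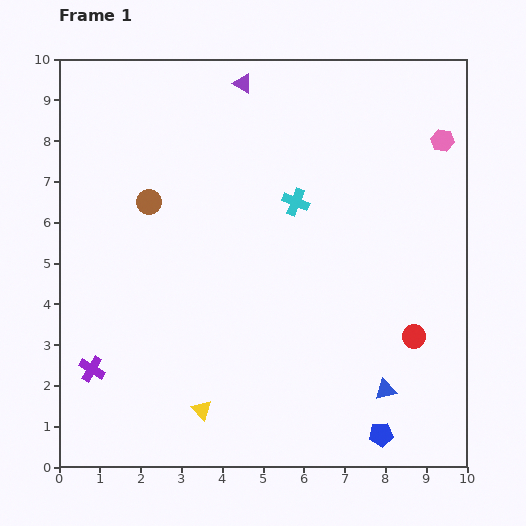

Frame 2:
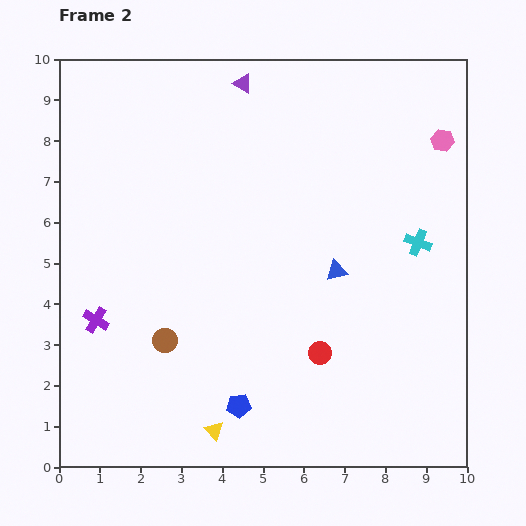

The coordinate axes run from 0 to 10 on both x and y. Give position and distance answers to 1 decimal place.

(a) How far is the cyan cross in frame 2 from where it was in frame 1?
3.2

The cyan cross moved from (5.8, 6.5) to (8.8, 5.5), a distance of √(3.0² + 1.0²) ≈ 3.2.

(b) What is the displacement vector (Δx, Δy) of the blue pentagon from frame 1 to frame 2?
(-3.5, 0.7)

The blue pentagon was at (7.9, 0.8) in frame 1 and (4.4, 1.5) in frame 2.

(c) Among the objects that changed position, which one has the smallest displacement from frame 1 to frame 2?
the yellow triangle

(moved 0.6)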